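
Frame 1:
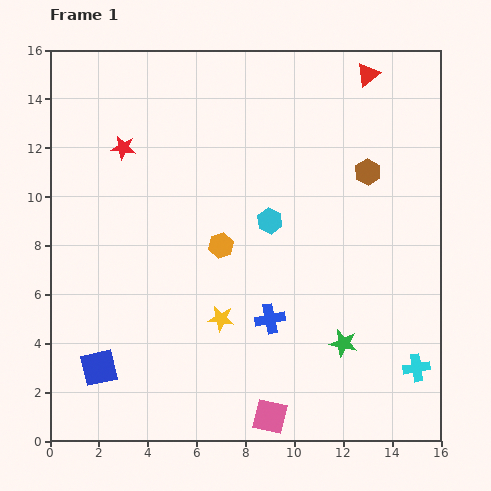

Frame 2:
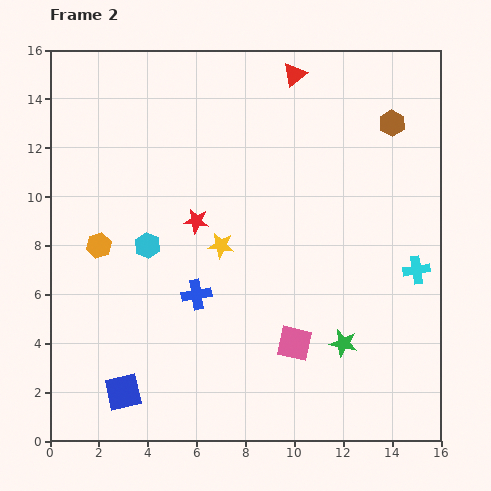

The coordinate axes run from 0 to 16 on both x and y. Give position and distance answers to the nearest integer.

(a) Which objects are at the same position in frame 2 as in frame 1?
the green star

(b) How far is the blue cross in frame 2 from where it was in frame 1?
3

The blue cross moved from (9, 5) to (6, 6), a distance of √(3² + 1²) ≈ 3.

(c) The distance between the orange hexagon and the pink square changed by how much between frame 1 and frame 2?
+2

Distance in frame 1: 7. Distance in frame 2: 9.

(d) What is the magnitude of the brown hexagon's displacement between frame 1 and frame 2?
2

The brown hexagon moved from (13, 11) to (14, 13), a distance of √(1² + 2²) ≈ 2.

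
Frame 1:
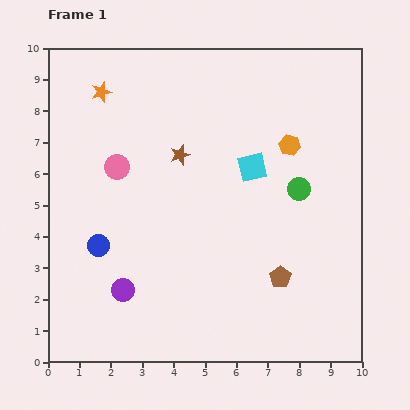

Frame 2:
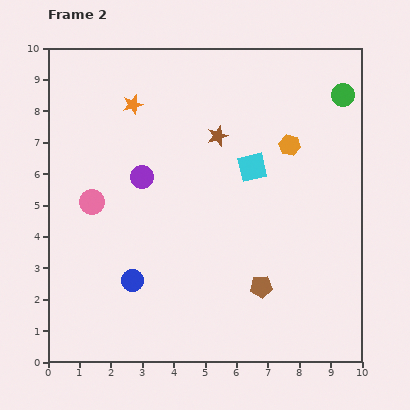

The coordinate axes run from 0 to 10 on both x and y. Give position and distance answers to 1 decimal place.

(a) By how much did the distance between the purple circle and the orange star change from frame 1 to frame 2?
-4.0

Distance in frame 1: 6.3. Distance in frame 2: 2.3.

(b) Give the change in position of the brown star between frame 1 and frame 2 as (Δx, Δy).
(1.2, 0.6)

The brown star was at (4.2, 6.6) in frame 1 and (5.4, 7.2) in frame 2.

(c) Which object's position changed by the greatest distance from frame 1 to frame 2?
the purple circle

(moved 3.6; next 3.3)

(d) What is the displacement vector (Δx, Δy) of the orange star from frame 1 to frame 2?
(1.0, -0.4)

The orange star was at (1.7, 8.6) in frame 1 and (2.7, 8.2) in frame 2.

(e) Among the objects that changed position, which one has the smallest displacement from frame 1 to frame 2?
the brown pentagon

(moved 0.7)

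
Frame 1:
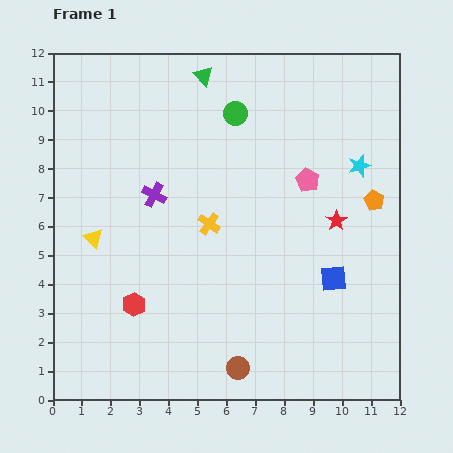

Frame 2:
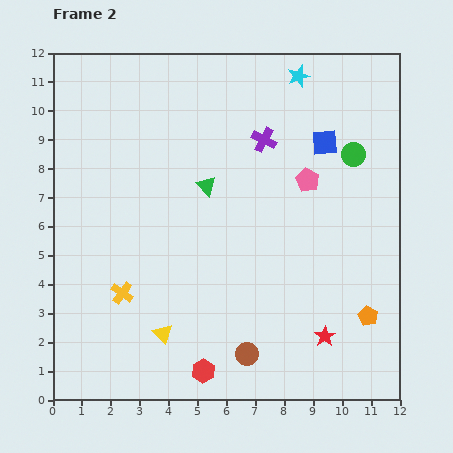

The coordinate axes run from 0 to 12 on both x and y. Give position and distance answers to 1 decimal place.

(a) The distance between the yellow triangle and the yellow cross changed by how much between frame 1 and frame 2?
-2.0

Distance in frame 1: 4.0. Distance in frame 2: 2.0.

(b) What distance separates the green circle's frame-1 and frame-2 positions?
4.3

The green circle moved from (6.3, 9.9) to (10.4, 8.5), a distance of √(4.1² + 1.4²) ≈ 4.3.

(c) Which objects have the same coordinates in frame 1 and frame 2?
the pink pentagon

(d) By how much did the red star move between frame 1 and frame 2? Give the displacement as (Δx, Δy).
(-0.4, -4.0)

The red star was at (9.8, 6.2) in frame 1 and (9.4, 2.2) in frame 2.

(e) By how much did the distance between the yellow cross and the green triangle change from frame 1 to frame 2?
-0.4

Distance in frame 1: 5.1. Distance in frame 2: 4.7.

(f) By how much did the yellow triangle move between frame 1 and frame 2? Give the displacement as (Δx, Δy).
(2.4, -3.3)

The yellow triangle was at (1.4, 5.6) in frame 1 and (3.8, 2.3) in frame 2.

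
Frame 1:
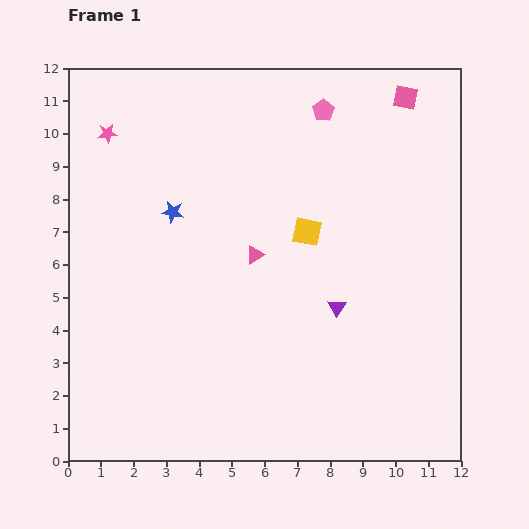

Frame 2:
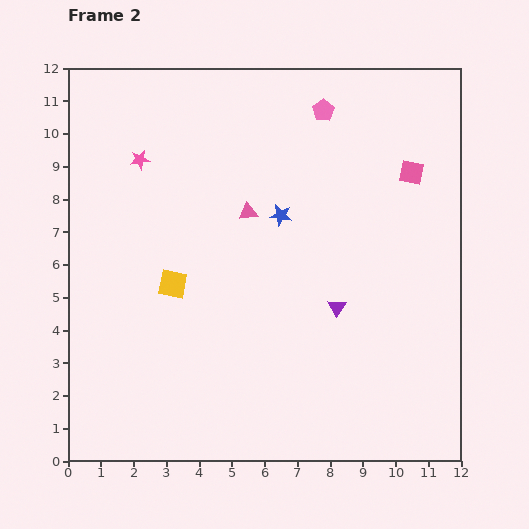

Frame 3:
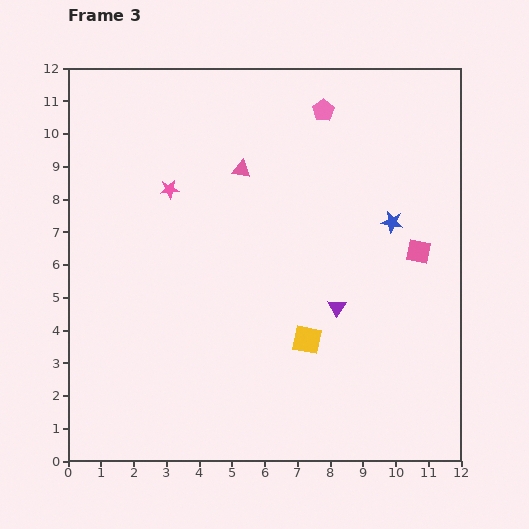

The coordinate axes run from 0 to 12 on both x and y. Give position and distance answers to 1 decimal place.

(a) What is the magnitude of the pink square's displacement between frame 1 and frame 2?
2.3

The pink square moved from (10.3, 11.1) to (10.5, 8.8), a distance of √(0.2² + 2.3²) ≈ 2.3.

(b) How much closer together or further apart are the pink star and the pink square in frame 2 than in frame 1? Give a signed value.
-0.9

Distance in frame 1: 9.2. Distance in frame 2: 8.3.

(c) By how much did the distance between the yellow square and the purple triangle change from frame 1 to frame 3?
-1.2

Distance in frame 1: 2.5. Distance in frame 3: 1.3.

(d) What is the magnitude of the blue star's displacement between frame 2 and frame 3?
3.4

The blue star moved from (6.5, 7.5) to (9.9, 7.3), a distance of √(3.4² + 0.2²) ≈ 3.4.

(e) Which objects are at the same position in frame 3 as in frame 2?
the purple triangle, the pink pentagon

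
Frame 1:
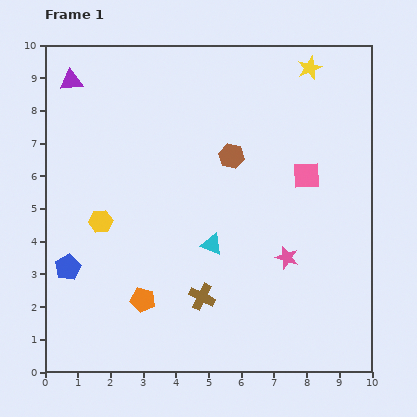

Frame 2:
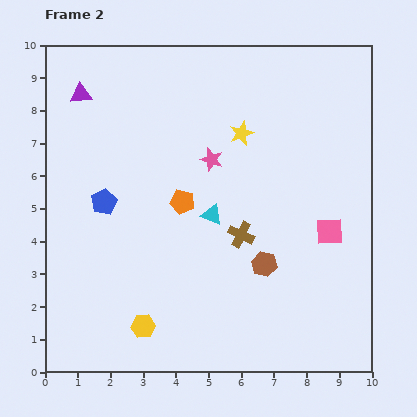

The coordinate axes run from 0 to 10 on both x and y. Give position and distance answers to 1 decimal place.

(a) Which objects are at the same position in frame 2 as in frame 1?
none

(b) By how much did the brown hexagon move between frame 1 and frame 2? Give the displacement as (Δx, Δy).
(1.0, -3.3)

The brown hexagon was at (5.7, 6.6) in frame 1 and (6.7, 3.3) in frame 2.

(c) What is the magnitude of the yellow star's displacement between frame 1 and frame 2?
2.9

The yellow star moved from (8.1, 9.3) to (6.0, 7.3), a distance of √(2.1² + 2.0²) ≈ 2.9.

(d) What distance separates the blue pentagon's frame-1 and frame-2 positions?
2.3

The blue pentagon moved from (0.7, 3.2) to (1.8, 5.2), a distance of √(1.1² + 2.0²) ≈ 2.3.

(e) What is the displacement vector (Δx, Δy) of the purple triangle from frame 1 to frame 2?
(0.3, -0.4)

The purple triangle was at (0.8, 8.9) in frame 1 and (1.1, 8.5) in frame 2.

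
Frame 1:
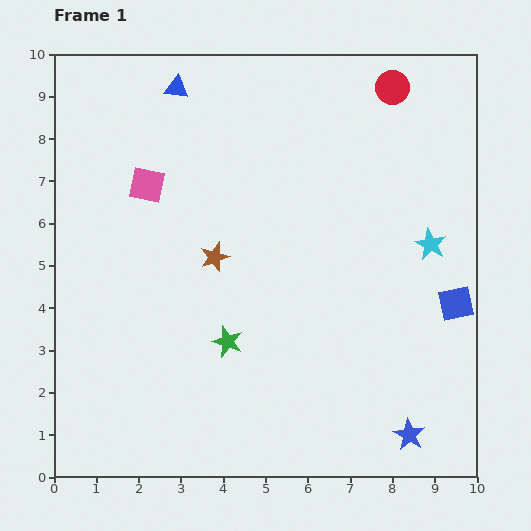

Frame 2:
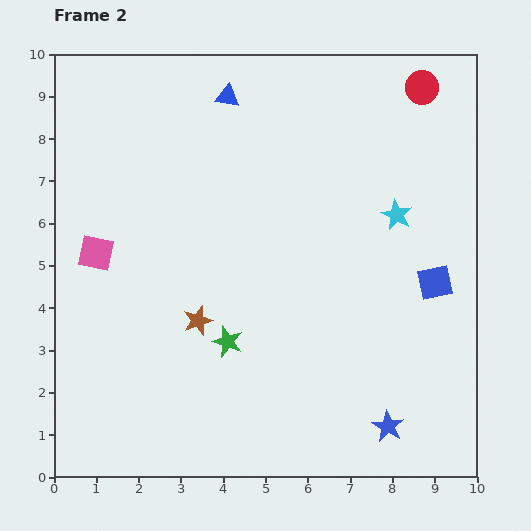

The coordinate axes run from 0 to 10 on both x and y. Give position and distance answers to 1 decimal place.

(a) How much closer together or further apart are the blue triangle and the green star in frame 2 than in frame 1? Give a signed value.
-0.3

Distance in frame 1: 6.1. Distance in frame 2: 5.8.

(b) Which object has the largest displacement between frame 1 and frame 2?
the pink square

(moved 2.0; next 1.6)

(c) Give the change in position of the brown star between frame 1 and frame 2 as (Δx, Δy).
(-0.4, -1.5)

The brown star was at (3.8, 5.2) in frame 1 and (3.4, 3.7) in frame 2.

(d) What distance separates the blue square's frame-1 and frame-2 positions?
0.7

The blue square moved from (9.5, 4.1) to (9.0, 4.6), a distance of √(0.5² + 0.5²) ≈ 0.7.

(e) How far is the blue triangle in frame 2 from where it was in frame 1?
1.2

The blue triangle moved from (2.9, 9.2) to (4.1, 9.0), a distance of √(1.2² + 0.2²) ≈ 1.2.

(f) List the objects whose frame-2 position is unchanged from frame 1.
the green star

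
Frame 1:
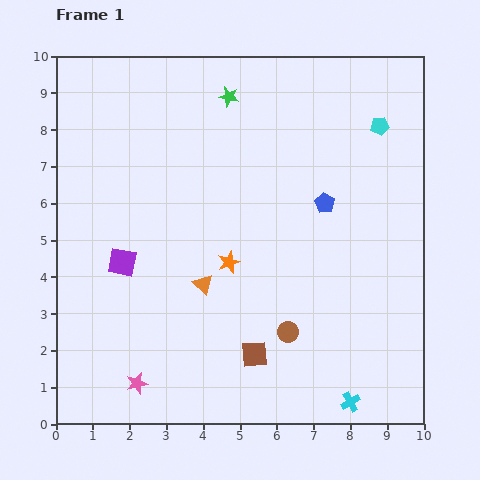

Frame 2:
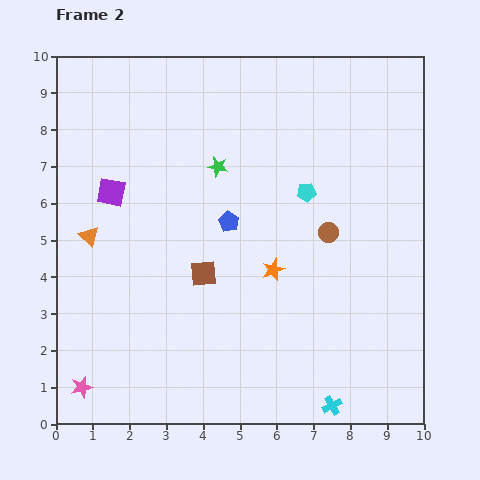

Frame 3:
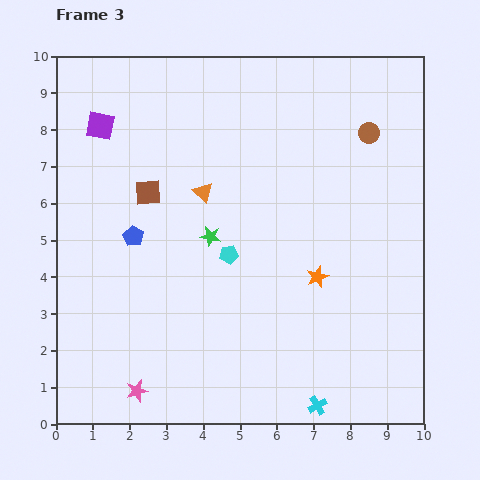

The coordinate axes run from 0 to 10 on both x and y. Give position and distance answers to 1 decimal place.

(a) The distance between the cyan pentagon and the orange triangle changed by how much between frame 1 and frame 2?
-0.4

Distance in frame 1: 6.4. Distance in frame 2: 6.0.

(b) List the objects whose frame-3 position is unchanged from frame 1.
none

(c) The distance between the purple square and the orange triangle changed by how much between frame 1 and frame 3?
+1.0

Distance in frame 1: 2.3. Distance in frame 3: 3.3.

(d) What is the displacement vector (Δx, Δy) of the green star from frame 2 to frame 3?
(-0.2, -1.9)

The green star was at (4.4, 7.0) in frame 2 and (4.2, 5.1) in frame 3.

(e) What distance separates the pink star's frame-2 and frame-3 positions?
1.5

The pink star moved from (0.7, 1.0) to (2.2, 0.9), a distance of √(1.5² + 0.1²) ≈ 1.5.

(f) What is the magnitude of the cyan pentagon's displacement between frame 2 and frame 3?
2.7

The cyan pentagon moved from (6.8, 6.3) to (4.7, 4.6), a distance of √(2.1² + 1.7²) ≈ 2.7.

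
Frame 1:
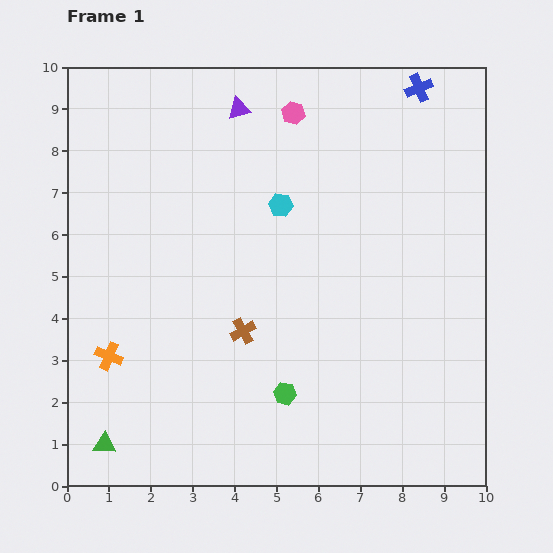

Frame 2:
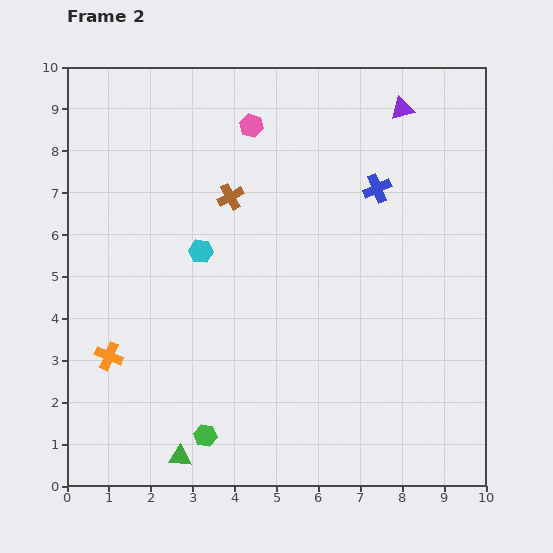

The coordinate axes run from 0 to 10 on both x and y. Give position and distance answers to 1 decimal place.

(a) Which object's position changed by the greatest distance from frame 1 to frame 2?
the purple triangle

(moved 3.9; next 3.2)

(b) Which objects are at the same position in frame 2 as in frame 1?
the orange cross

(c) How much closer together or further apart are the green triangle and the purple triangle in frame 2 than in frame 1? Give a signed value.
+1.2

Distance in frame 1: 8.6. Distance in frame 2: 9.8.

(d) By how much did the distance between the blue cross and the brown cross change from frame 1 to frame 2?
-3.7

Distance in frame 1: 7.2. Distance in frame 2: 3.5.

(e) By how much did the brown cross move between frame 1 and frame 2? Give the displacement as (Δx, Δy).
(-0.3, 3.2)

The brown cross was at (4.2, 3.7) in frame 1 and (3.9, 6.9) in frame 2.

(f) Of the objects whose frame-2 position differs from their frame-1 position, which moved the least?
the pink hexagon

(moved 1.0)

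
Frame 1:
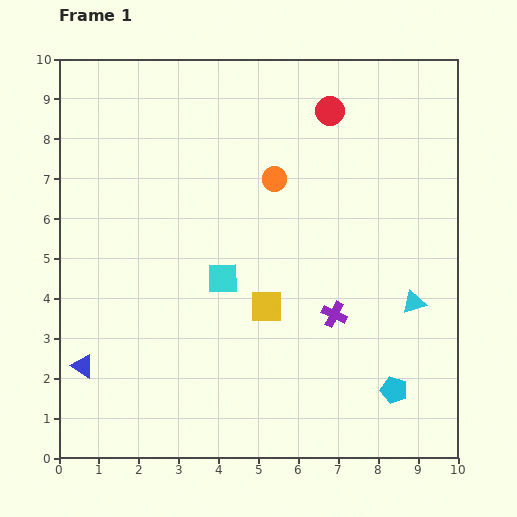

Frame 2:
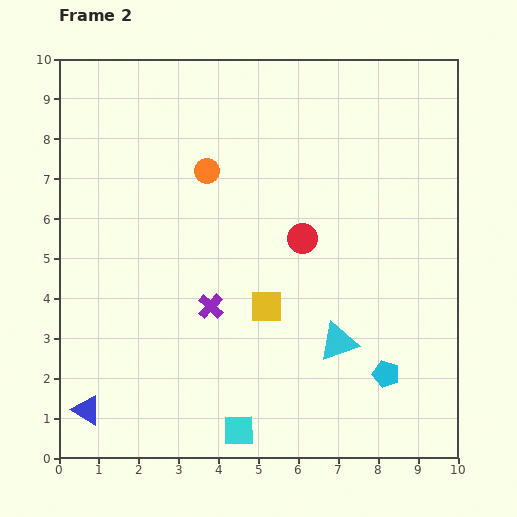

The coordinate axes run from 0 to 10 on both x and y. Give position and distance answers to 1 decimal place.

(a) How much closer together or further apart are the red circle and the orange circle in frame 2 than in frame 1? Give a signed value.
+0.7

Distance in frame 1: 2.2. Distance in frame 2: 2.9.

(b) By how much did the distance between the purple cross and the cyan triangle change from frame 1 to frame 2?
+1.3

Distance in frame 1: 2.0. Distance in frame 2: 3.3.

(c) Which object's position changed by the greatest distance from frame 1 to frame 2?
the cyan square

(moved 3.8; next 3.3)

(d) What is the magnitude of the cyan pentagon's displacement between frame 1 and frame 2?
0.4

The cyan pentagon moved from (8.4, 1.7) to (8.2, 2.1), a distance of √(0.2² + 0.4²) ≈ 0.4.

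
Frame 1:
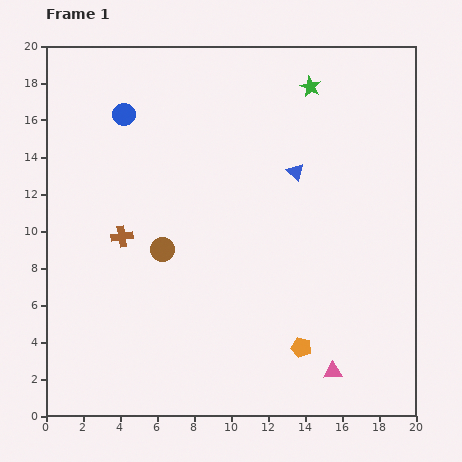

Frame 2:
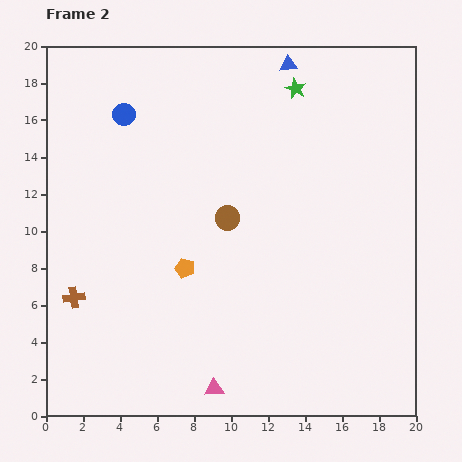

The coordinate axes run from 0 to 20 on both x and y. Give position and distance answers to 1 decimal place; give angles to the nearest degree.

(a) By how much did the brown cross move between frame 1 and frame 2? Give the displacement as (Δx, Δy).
(-2.6, -3.3)

The brown cross was at (4.1, 9.7) in frame 1 and (1.5, 6.4) in frame 2.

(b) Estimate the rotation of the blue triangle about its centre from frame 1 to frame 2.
48° counter-clockwise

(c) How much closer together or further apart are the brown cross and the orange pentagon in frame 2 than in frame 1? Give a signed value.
-5.2

Distance in frame 1: 11.4. Distance in frame 2: 6.2.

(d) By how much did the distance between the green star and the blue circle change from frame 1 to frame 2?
-0.8

Distance in frame 1: 10.2. Distance in frame 2: 9.4.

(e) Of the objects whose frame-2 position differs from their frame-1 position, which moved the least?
the green star

(moved 0.8)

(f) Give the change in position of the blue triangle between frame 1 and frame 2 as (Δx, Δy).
(-0.4, 5.8)

The blue triangle was at (13.5, 13.2) in frame 1 and (13.1, 19.0) in frame 2.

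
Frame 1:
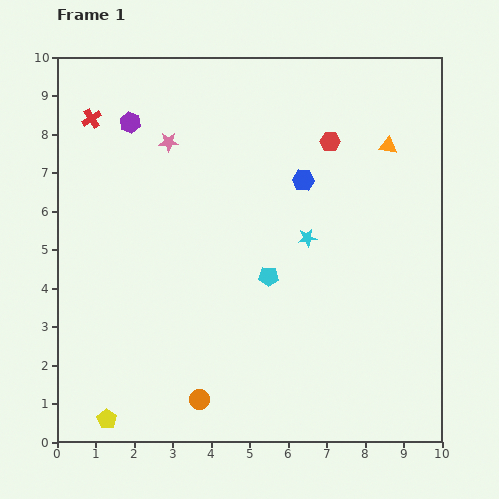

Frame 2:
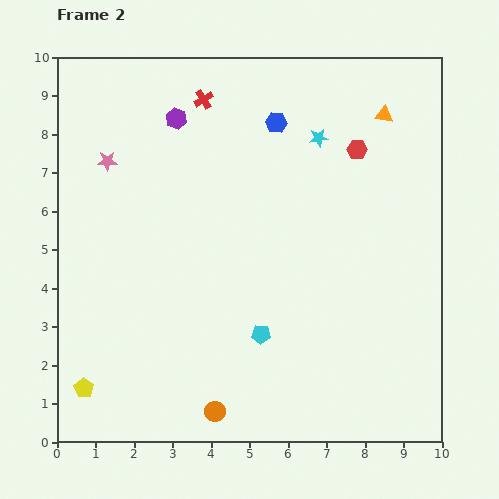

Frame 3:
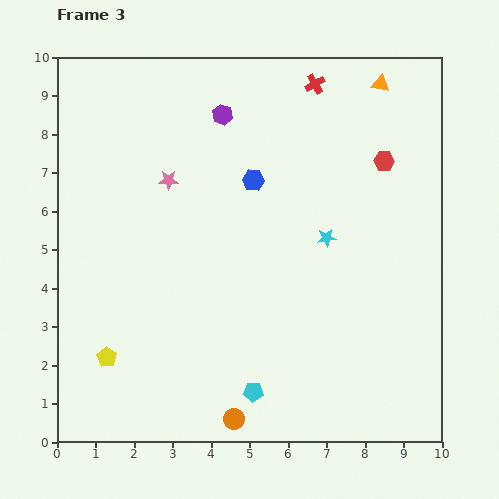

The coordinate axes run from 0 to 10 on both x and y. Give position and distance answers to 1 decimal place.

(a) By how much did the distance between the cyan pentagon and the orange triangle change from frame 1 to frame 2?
+1.9

Distance in frame 1: 4.6. Distance in frame 2: 6.5.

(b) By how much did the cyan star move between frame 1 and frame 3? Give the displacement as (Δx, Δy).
(0.5, 0.0)

The cyan star was at (6.5, 5.3) in frame 1 and (7.0, 5.3) in frame 3.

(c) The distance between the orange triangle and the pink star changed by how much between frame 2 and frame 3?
-1.3

Distance in frame 2: 7.3. Distance in frame 3: 6.0.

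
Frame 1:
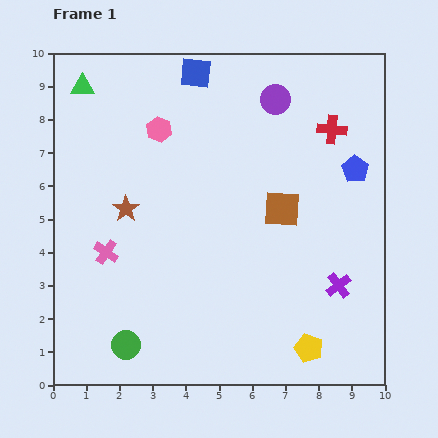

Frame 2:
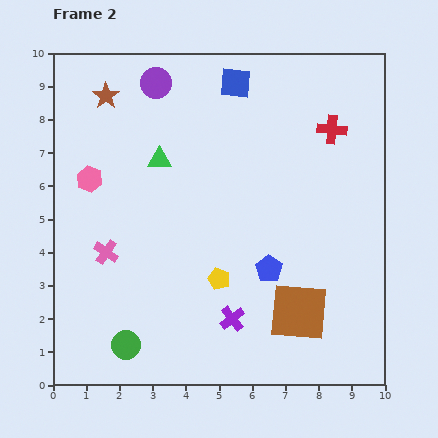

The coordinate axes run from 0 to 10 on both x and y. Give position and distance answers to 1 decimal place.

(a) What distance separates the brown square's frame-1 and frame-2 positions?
3.1

The brown square moved from (6.9, 5.3) to (7.4, 2.2), a distance of √(0.5² + 3.1²) ≈ 3.1.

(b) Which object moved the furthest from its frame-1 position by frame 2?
the blue pentagon

(moved 4.0; next 3.6)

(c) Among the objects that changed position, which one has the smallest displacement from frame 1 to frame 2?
the blue square

(moved 1.2)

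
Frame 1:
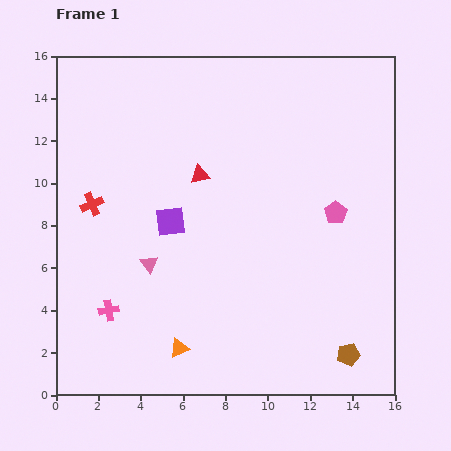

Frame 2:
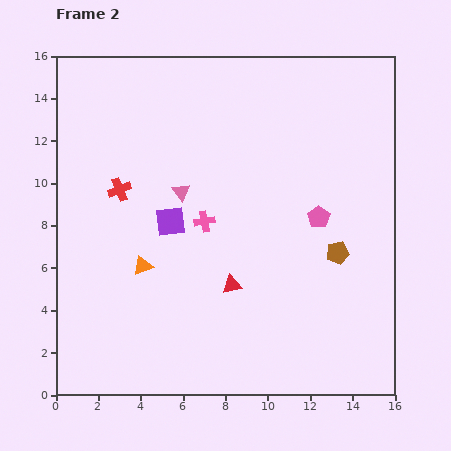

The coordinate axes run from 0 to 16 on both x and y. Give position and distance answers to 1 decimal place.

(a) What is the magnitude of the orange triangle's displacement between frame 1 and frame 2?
4.3

The orange triangle moved from (5.8, 2.2) to (4.1, 6.1), a distance of √(1.7² + 3.9²) ≈ 4.3.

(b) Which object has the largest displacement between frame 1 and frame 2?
the pink cross

(moved 6.2; next 5.4)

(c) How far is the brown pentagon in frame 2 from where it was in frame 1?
4.8

The brown pentagon moved from (13.8, 1.9) to (13.3, 6.7), a distance of √(0.5² + 4.8²) ≈ 4.8.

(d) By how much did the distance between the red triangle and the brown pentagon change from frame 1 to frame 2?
-5.8

Distance in frame 1: 11.0. Distance in frame 2: 5.2.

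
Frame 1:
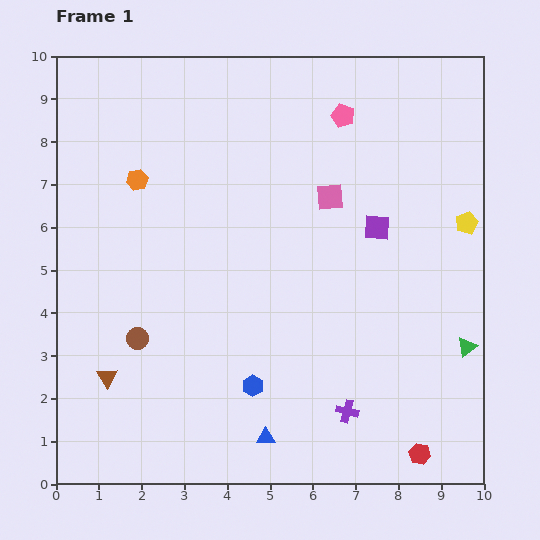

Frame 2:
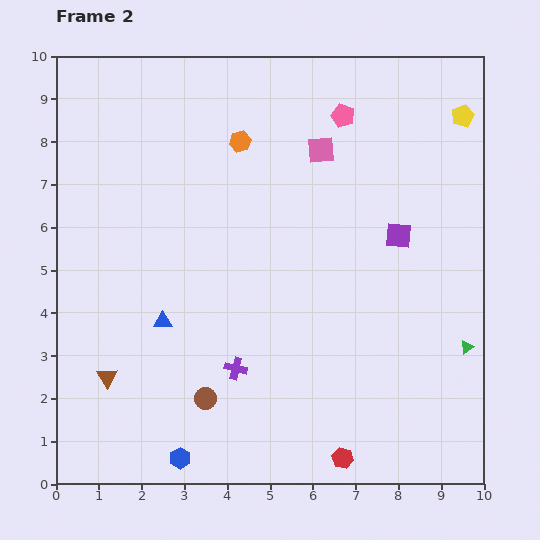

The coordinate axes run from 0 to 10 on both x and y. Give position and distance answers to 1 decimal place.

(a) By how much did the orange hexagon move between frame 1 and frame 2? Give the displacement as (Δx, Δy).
(2.4, 0.9)

The orange hexagon was at (1.9, 7.1) in frame 1 and (4.3, 8.0) in frame 2.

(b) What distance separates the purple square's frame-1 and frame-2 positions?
0.5

The purple square moved from (7.5, 6.0) to (8.0, 5.8), a distance of √(0.5² + 0.2²) ≈ 0.5.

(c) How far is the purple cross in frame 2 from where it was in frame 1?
2.8

The purple cross moved from (6.8, 1.7) to (4.2, 2.7), a distance of √(2.6² + 1.0²) ≈ 2.8.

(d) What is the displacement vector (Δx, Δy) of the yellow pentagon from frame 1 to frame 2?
(-0.1, 2.5)

The yellow pentagon was at (9.6, 6.1) in frame 1 and (9.5, 8.6) in frame 2.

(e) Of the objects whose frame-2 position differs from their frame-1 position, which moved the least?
the purple square

(moved 0.5)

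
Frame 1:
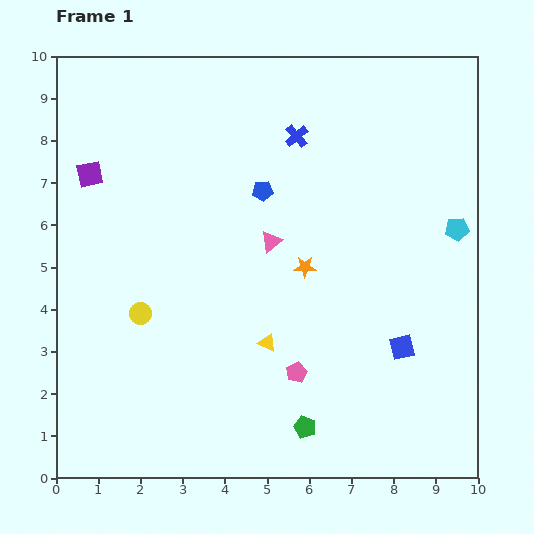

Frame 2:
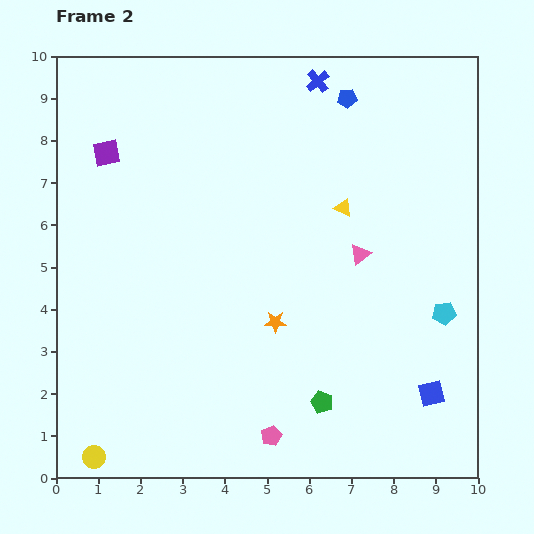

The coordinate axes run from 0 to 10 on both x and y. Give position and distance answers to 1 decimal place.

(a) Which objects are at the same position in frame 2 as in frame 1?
none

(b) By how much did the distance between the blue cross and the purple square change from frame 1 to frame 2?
+0.3

Distance in frame 1: 5.0. Distance in frame 2: 5.3.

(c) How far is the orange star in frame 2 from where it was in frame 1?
1.5

The orange star moved from (5.9, 5.0) to (5.2, 3.7), a distance of √(0.7² + 1.3²) ≈ 1.5.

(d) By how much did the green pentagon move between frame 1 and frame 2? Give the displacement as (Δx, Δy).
(0.4, 0.6)

The green pentagon was at (5.9, 1.2) in frame 1 and (6.3, 1.8) in frame 2.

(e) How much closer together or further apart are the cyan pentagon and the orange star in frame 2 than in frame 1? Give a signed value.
+0.3

Distance in frame 1: 3.7. Distance in frame 2: 4.0.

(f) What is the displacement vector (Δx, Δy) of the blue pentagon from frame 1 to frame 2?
(2.0, 2.2)

The blue pentagon was at (4.9, 6.8) in frame 1 and (6.9, 9.0) in frame 2.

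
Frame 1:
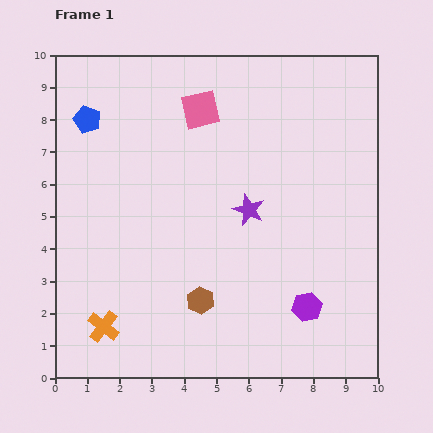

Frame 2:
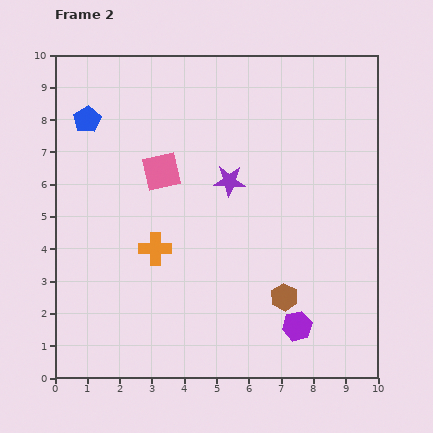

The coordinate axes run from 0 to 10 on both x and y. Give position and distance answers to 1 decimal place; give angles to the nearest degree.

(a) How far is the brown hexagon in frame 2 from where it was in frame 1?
2.6

The brown hexagon moved from (4.5, 2.4) to (7.1, 2.5), a distance of √(2.6² + 0.1²) ≈ 2.6.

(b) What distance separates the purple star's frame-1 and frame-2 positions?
1.1

The purple star moved from (6.0, 5.2) to (5.4, 6.1), a distance of √(0.6² + 0.9²) ≈ 1.1.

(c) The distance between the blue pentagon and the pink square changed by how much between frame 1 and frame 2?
-0.7

Distance in frame 1: 3.5. Distance in frame 2: 2.8.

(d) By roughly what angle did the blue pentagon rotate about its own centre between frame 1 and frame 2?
19° clockwise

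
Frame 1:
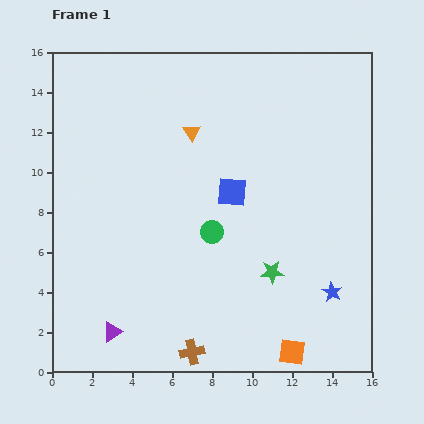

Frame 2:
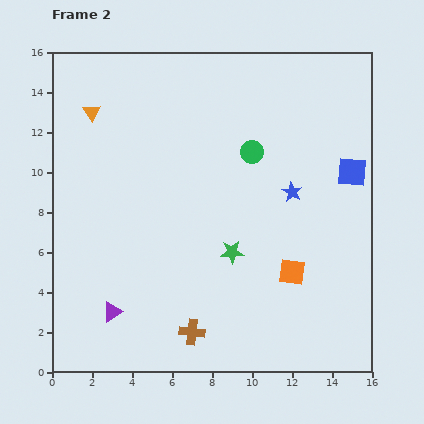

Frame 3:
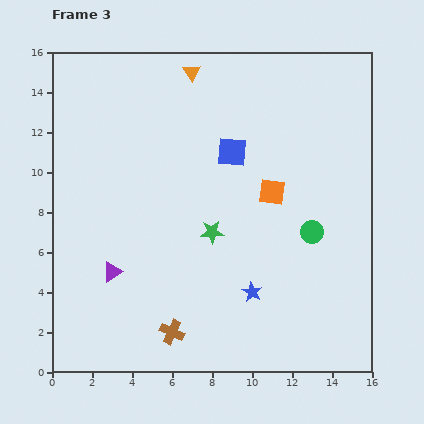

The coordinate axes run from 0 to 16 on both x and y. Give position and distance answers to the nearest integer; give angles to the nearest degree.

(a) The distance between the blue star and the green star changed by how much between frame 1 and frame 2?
+1

Distance in frame 1: 3. Distance in frame 2: 4.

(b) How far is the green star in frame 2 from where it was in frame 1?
2

The green star moved from (11, 5) to (9, 6), a distance of √(2² + 1²) ≈ 2.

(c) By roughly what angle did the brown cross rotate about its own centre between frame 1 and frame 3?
35° clockwise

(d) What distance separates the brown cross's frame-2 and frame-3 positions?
1

The brown cross moved from (7, 2) to (6, 2), a distance of √(1² + 0²) ≈ 1.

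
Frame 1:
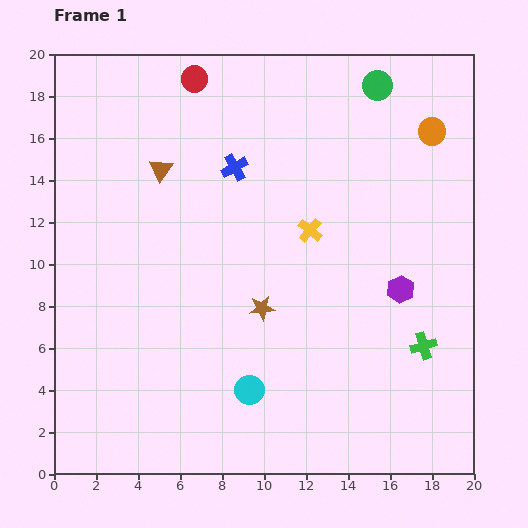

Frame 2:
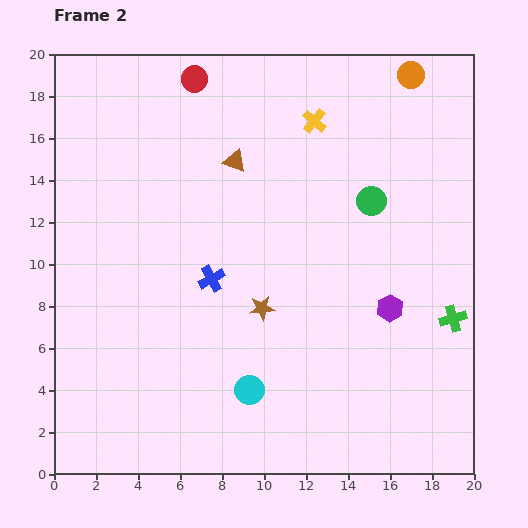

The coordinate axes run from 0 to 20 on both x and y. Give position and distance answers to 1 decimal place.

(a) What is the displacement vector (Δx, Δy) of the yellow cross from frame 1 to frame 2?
(0.2, 5.2)

The yellow cross was at (12.2, 11.6) in frame 1 and (12.4, 16.8) in frame 2.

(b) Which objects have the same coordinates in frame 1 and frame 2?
the red circle, the cyan circle, the brown star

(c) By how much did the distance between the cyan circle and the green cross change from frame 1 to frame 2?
+1.7

Distance in frame 1: 8.6. Distance in frame 2: 10.3.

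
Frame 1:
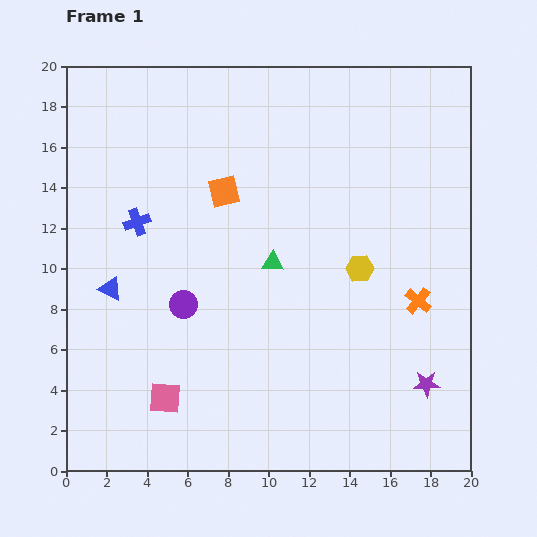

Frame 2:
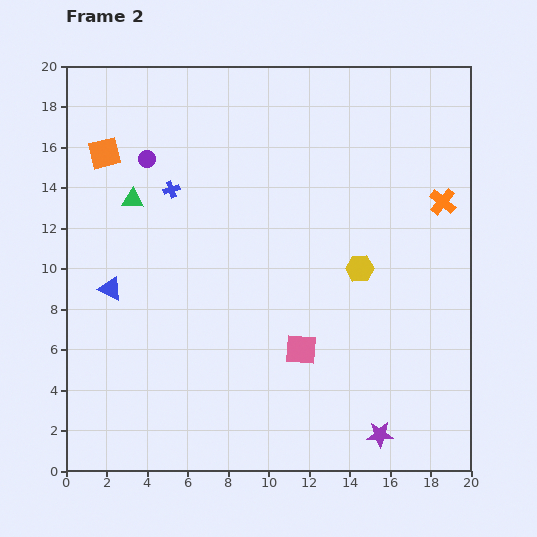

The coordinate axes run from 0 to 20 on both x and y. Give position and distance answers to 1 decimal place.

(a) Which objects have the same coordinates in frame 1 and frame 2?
the blue triangle, the yellow hexagon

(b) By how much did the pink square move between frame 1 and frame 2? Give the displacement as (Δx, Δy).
(6.7, 2.4)

The pink square was at (4.9, 3.6) in frame 1 and (11.6, 6.0) in frame 2.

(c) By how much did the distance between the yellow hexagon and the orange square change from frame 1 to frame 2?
+6.1

Distance in frame 1: 7.7. Distance in frame 2: 13.8.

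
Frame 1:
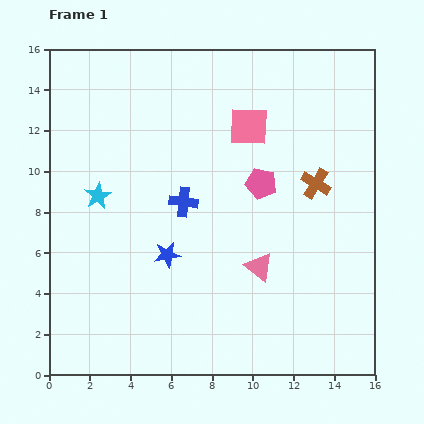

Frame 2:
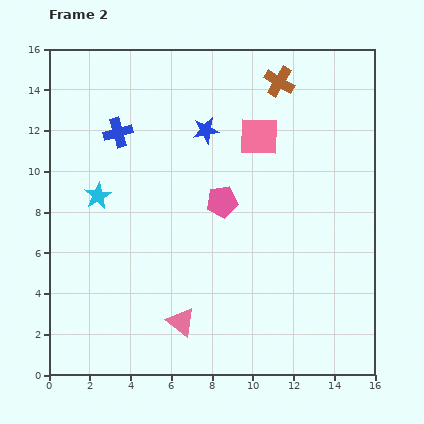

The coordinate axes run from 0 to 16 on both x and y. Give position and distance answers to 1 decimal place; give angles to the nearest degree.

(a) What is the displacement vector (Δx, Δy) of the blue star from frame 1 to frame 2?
(1.9, 6.1)

The blue star was at (5.8, 5.9) in frame 1 and (7.7, 12.0) in frame 2.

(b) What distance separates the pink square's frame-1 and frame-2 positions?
0.7

The pink square moved from (9.8, 12.2) to (10.3, 11.7), a distance of √(0.5² + 0.5²) ≈ 0.7.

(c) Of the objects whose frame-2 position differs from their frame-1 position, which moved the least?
the pink square

(moved 0.7)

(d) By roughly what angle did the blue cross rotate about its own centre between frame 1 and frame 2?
22° counter-clockwise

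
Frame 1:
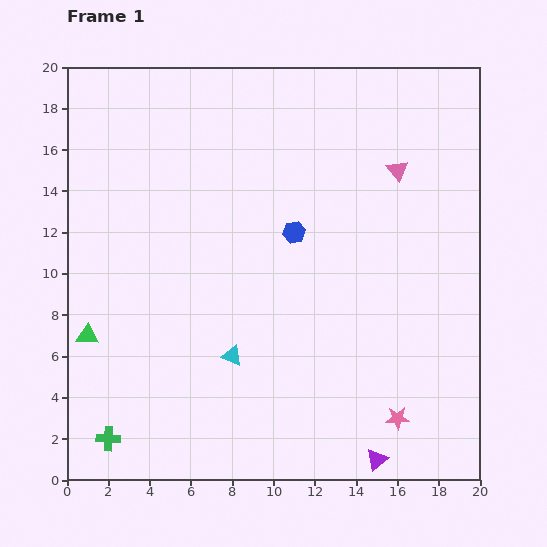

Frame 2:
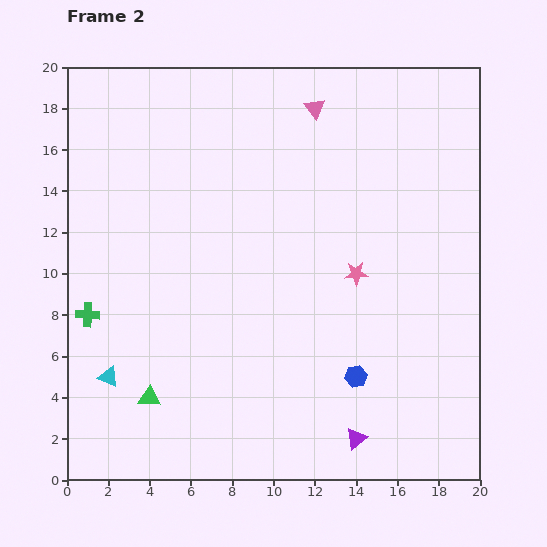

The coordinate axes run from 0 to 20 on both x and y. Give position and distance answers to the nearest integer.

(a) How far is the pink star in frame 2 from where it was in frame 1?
7

The pink star moved from (16, 3) to (14, 10), a distance of √(2² + 7²) ≈ 7.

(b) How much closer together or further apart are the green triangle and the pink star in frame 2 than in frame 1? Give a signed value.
-4

Distance in frame 1: 16. Distance in frame 2: 12.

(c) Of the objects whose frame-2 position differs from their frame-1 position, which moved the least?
the purple triangle

(moved 1)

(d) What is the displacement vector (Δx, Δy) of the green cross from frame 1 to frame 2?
(-1, 6)

The green cross was at (2, 2) in frame 1 and (1, 8) in frame 2.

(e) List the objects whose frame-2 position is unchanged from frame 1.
none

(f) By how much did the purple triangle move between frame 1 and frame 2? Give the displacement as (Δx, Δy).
(-1, 1)

The purple triangle was at (15, 1) in frame 1 and (14, 2) in frame 2.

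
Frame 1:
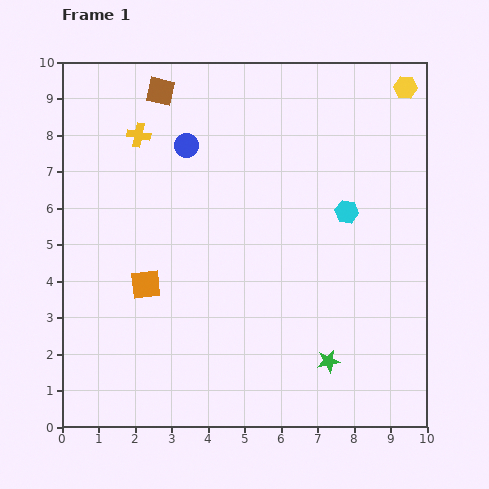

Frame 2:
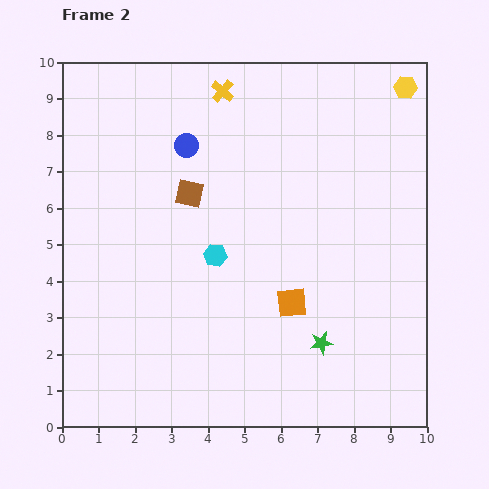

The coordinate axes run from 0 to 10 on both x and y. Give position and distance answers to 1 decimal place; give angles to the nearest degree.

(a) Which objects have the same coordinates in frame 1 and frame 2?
the blue circle, the yellow hexagon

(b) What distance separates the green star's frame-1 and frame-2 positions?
0.5

The green star moved from (7.3, 1.8) to (7.1, 2.3), a distance of √(0.2² + 0.5²) ≈ 0.5.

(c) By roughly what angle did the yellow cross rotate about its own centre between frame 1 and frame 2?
30° clockwise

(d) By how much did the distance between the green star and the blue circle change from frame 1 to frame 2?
-0.6

Distance in frame 1: 7.1. Distance in frame 2: 6.5.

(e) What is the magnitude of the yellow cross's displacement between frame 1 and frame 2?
2.6

The yellow cross moved from (2.1, 8.0) to (4.4, 9.2), a distance of √(2.3² + 1.2²) ≈ 2.6.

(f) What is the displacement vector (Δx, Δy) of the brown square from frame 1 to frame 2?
(0.8, -2.8)

The brown square was at (2.7, 9.2) in frame 1 and (3.5, 6.4) in frame 2.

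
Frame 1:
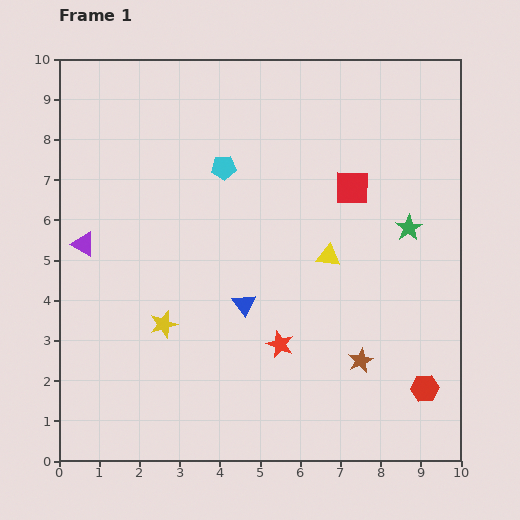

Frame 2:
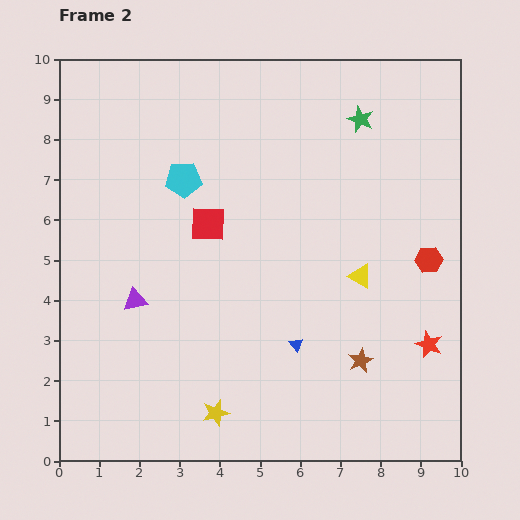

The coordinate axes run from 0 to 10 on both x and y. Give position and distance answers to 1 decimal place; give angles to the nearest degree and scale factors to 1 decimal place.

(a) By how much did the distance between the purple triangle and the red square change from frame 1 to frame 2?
-4.2

Distance in frame 1: 6.8. Distance in frame 2: 2.6.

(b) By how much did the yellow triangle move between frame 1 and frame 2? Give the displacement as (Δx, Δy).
(0.8, -0.5)

The yellow triangle was at (6.7, 5.1) in frame 1 and (7.5, 4.6) in frame 2.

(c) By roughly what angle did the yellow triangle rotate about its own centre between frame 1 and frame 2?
22° clockwise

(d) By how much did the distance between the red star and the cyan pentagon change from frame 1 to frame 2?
+2.7

Distance in frame 1: 4.6. Distance in frame 2: 7.3.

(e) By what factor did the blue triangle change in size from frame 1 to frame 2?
0.6×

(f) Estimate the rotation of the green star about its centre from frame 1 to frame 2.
16° counter-clockwise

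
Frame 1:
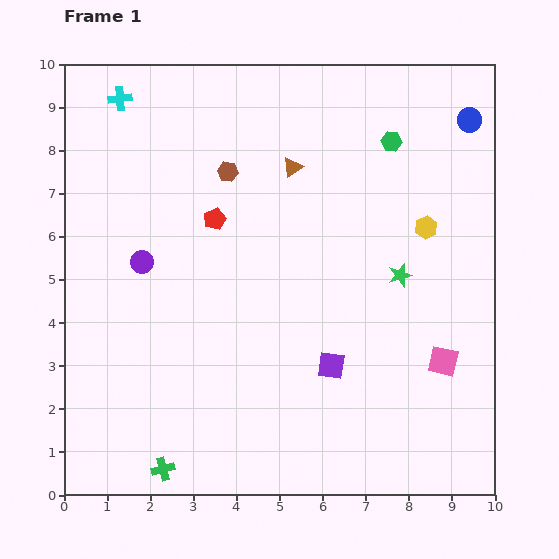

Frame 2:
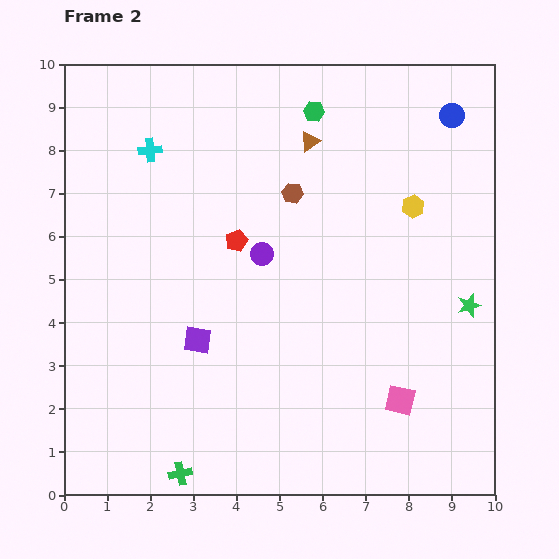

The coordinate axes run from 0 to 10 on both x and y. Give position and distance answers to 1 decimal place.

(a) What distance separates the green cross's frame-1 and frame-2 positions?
0.4

The green cross moved from (2.3, 0.6) to (2.7, 0.5), a distance of √(0.4² + 0.1²) ≈ 0.4.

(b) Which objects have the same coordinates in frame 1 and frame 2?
none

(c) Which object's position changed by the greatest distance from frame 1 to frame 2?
the purple square

(moved 3.2; next 2.8)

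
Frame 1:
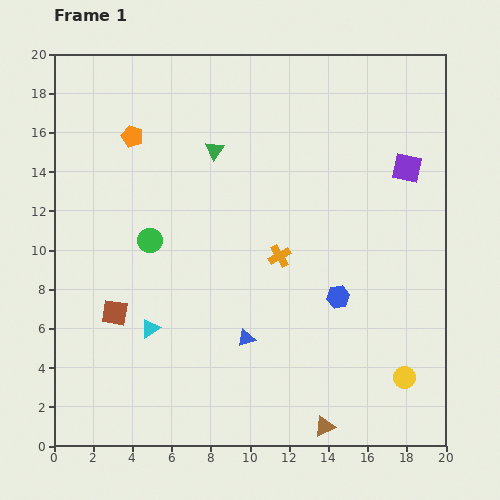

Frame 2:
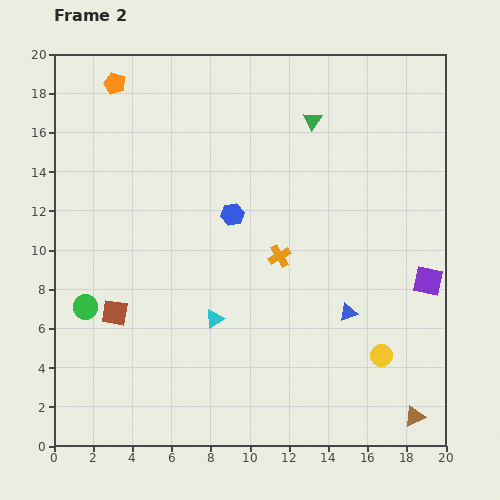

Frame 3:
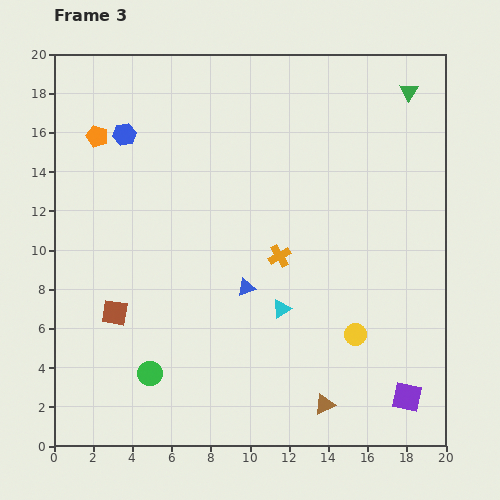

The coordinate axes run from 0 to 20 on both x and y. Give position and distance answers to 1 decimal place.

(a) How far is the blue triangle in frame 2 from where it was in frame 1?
5.4

The blue triangle moved from (9.8, 5.5) to (15.0, 6.8), a distance of √(5.2² + 1.3²) ≈ 5.4.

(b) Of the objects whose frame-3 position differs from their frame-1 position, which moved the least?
the brown triangle

(moved 1.1)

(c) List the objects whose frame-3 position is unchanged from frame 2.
the orange cross, the brown square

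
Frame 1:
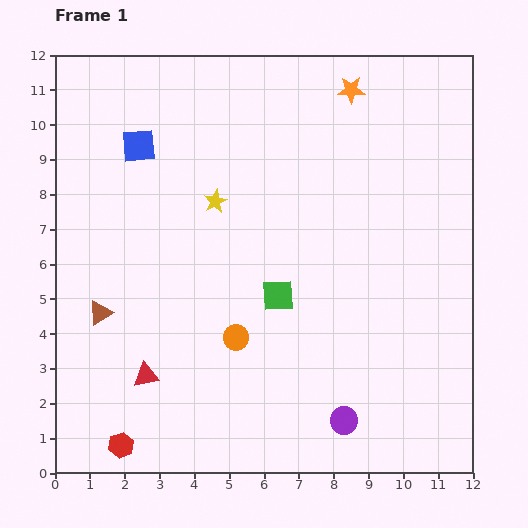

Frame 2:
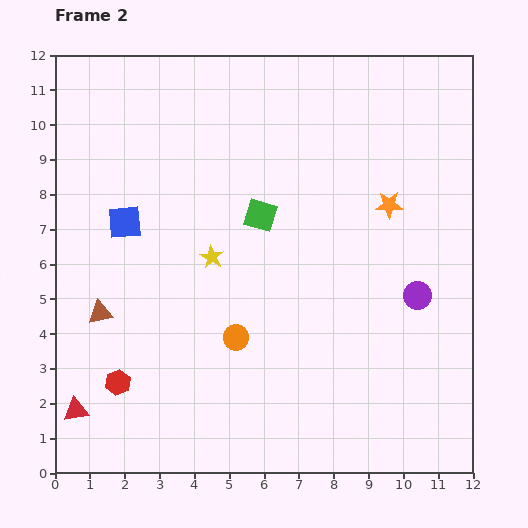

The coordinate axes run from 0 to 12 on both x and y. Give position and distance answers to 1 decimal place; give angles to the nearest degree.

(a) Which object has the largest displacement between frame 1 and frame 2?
the purple circle

(moved 4.2; next 3.5)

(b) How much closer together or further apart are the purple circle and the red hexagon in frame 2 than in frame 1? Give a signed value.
+2.6

Distance in frame 1: 6.4. Distance in frame 2: 9.0.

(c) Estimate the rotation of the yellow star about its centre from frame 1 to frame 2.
15° counter-clockwise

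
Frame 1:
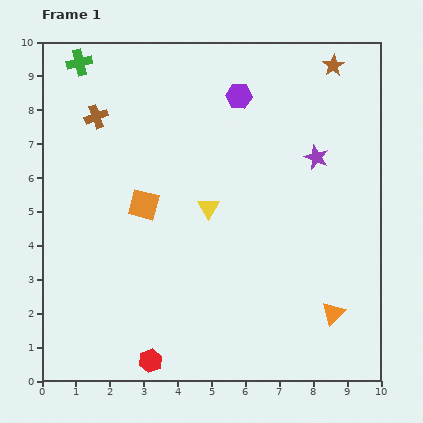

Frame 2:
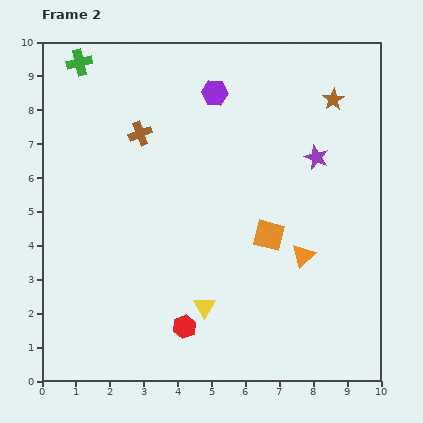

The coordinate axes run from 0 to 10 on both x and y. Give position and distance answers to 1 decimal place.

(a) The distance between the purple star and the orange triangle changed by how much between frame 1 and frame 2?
-1.7

Distance in frame 1: 4.6. Distance in frame 2: 2.9.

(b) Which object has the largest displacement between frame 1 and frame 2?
the orange square

(moved 3.8; next 2.9)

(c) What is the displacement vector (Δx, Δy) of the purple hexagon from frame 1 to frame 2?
(-0.7, 0.1)

The purple hexagon was at (5.8, 8.4) in frame 1 and (5.1, 8.5) in frame 2.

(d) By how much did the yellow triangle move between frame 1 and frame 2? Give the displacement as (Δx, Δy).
(-0.1, -2.9)

The yellow triangle was at (4.9, 5.1) in frame 1 and (4.8, 2.2) in frame 2.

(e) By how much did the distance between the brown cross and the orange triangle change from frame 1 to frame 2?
-3.1

Distance in frame 1: 9.1. Distance in frame 2: 6.0.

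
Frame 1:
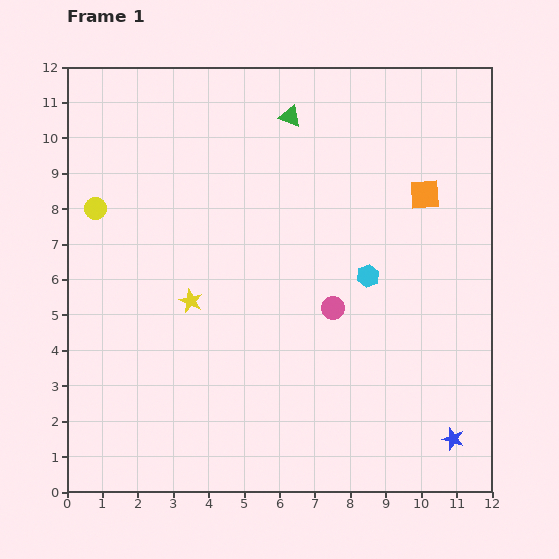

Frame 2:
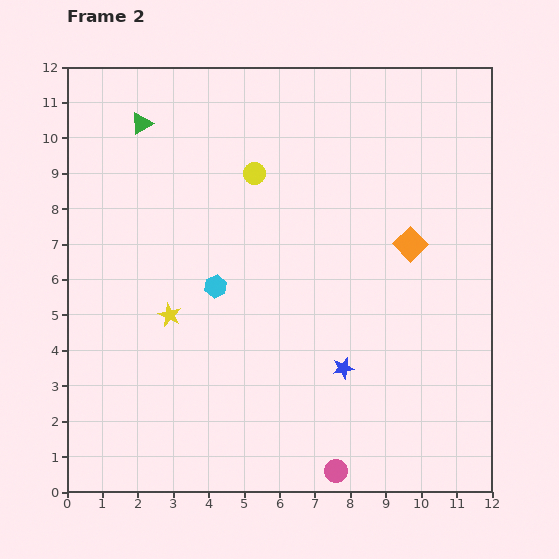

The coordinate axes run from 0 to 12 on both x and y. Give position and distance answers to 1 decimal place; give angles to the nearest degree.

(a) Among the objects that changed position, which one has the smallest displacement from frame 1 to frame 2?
the yellow star

(moved 0.7)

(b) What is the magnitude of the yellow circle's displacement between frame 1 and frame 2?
4.6

The yellow circle moved from (0.8, 8.0) to (5.3, 9.0), a distance of √(4.5² + 1.0²) ≈ 4.6.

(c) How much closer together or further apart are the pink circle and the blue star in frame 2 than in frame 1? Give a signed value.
-2.1

Distance in frame 1: 5.0. Distance in frame 2: 2.9.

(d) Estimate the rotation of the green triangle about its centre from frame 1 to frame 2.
53° counter-clockwise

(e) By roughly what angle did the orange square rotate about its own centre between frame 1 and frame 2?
40° counter-clockwise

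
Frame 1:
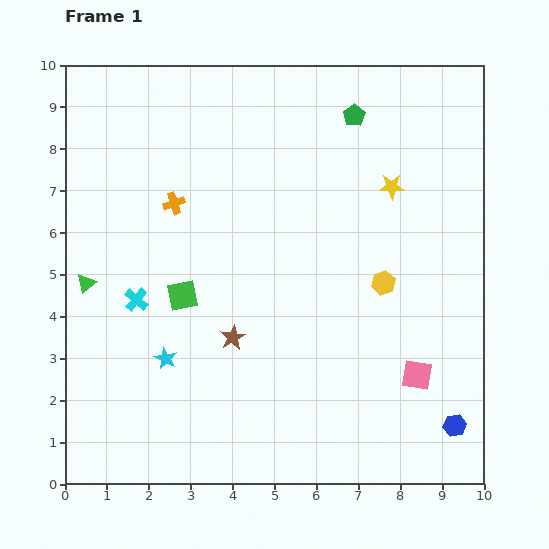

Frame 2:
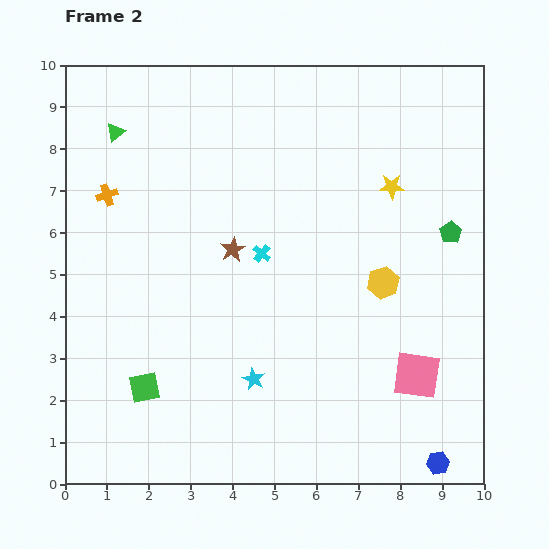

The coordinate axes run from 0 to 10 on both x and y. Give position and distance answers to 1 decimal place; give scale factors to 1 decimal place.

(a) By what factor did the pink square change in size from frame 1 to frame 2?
1.6×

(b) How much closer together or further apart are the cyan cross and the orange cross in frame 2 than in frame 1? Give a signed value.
+1.5

Distance in frame 1: 2.5. Distance in frame 2: 4.0.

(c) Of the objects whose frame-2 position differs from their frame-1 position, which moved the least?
the blue hexagon

(moved 1.0)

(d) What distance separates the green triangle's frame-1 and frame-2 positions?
3.7

The green triangle moved from (0.5, 4.8) to (1.2, 8.4), a distance of √(0.7² + 3.6²) ≈ 3.7.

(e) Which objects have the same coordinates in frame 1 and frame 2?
the pink square, the yellow star, the yellow hexagon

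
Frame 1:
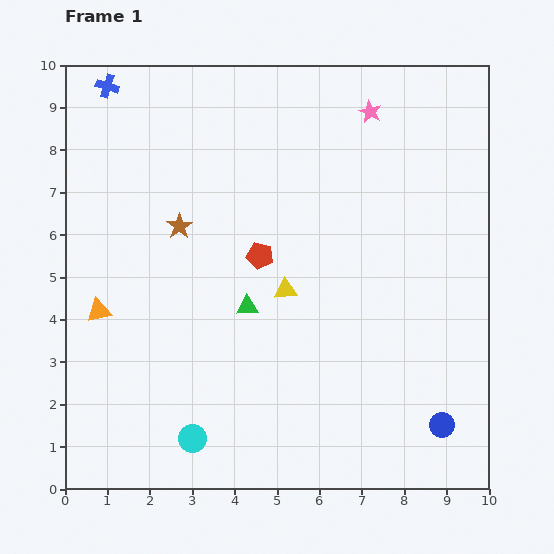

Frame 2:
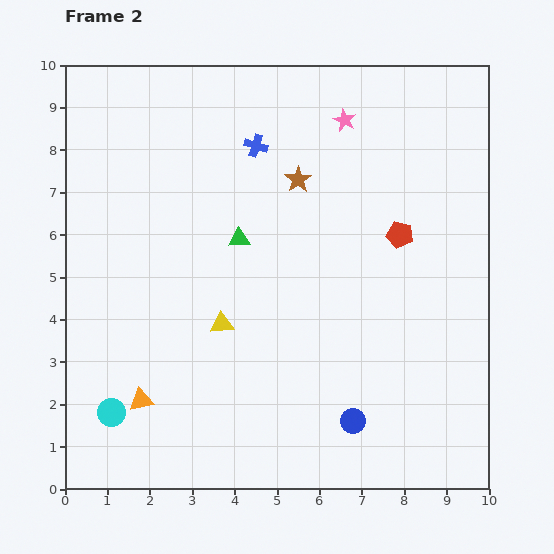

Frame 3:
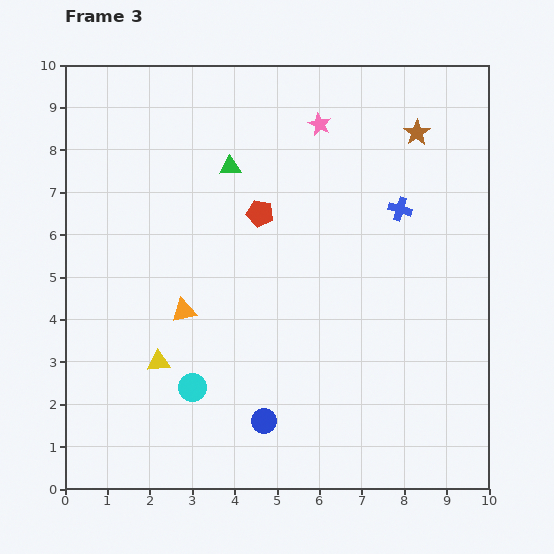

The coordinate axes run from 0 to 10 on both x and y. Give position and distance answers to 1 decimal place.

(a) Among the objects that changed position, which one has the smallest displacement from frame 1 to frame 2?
the pink star

(moved 0.6)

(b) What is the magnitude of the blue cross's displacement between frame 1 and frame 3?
7.5

The blue cross moved from (1.0, 9.5) to (7.9, 6.6), a distance of √(6.9² + 2.9²) ≈ 7.5.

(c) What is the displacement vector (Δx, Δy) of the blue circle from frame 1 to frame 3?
(-4.2, 0.1)

The blue circle was at (8.9, 1.5) in frame 1 and (4.7, 1.6) in frame 3.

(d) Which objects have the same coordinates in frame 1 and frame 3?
none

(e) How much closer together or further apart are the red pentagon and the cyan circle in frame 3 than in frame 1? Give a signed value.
-0.2

Distance in frame 1: 4.6. Distance in frame 3: 4.4.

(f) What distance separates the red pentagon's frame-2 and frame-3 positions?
3.3

The red pentagon moved from (7.9, 6.0) to (4.6, 6.5), a distance of √(3.3² + 0.5²) ≈ 3.3.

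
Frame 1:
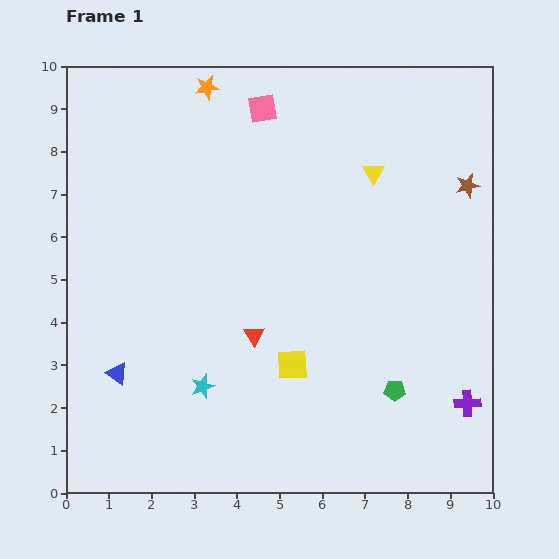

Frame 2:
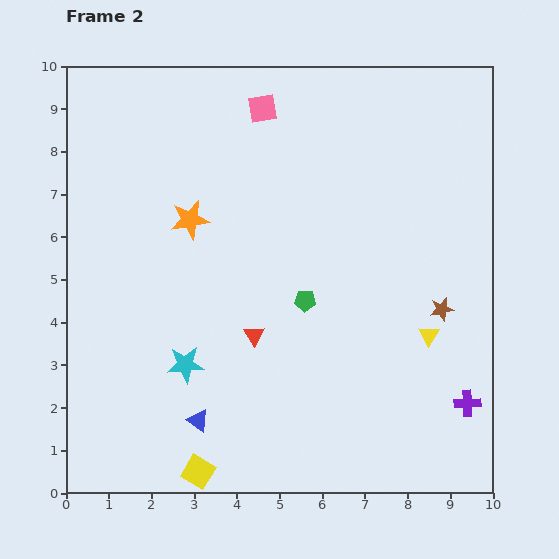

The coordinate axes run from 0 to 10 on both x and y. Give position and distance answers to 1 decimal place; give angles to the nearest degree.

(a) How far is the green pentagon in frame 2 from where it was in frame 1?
3.0

The green pentagon moved from (7.7, 2.4) to (5.6, 4.5), a distance of √(2.1² + 2.1²) ≈ 3.0.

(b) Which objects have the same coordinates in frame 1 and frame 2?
the red triangle, the pink square, the purple cross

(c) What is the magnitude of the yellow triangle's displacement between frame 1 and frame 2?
4.0

The yellow triangle moved from (7.2, 7.5) to (8.5, 3.7), a distance of √(1.3² + 3.8²) ≈ 4.0.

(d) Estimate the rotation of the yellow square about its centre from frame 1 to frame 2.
35° clockwise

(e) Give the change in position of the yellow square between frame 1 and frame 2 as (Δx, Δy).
(-2.2, -2.5)

The yellow square was at (5.3, 3.0) in frame 1 and (3.1, 0.5) in frame 2.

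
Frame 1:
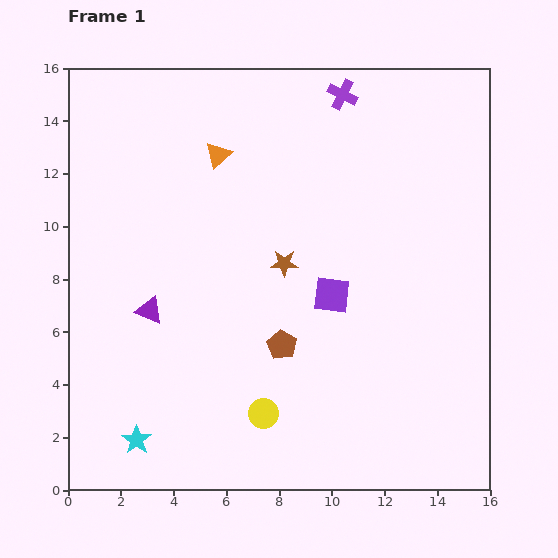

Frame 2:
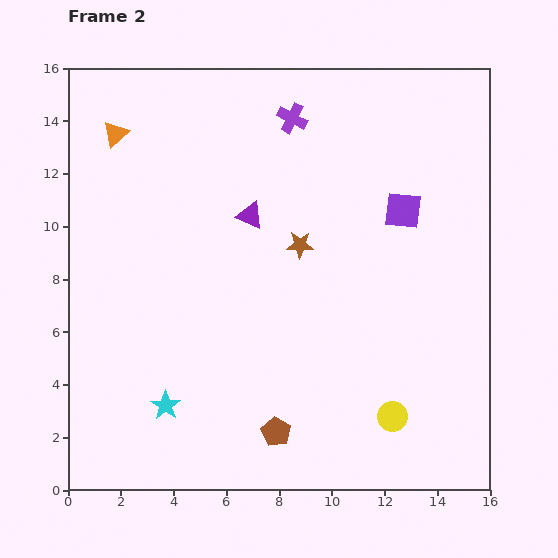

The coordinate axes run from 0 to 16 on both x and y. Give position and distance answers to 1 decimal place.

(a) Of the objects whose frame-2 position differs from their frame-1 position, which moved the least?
the brown star

(moved 0.9)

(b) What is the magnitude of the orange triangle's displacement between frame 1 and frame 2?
4.0

The orange triangle moved from (5.7, 12.7) to (1.8, 13.5), a distance of √(3.9² + 0.8²) ≈ 4.0.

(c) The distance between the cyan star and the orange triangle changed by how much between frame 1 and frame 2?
-0.7

Distance in frame 1: 11.2. Distance in frame 2: 10.5.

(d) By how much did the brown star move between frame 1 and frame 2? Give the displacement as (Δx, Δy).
(0.6, 0.7)

The brown star was at (8.2, 8.6) in frame 1 and (8.8, 9.3) in frame 2.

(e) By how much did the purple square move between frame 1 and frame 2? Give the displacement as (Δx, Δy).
(2.7, 3.2)

The purple square was at (10.0, 7.4) in frame 1 and (12.7, 10.6) in frame 2.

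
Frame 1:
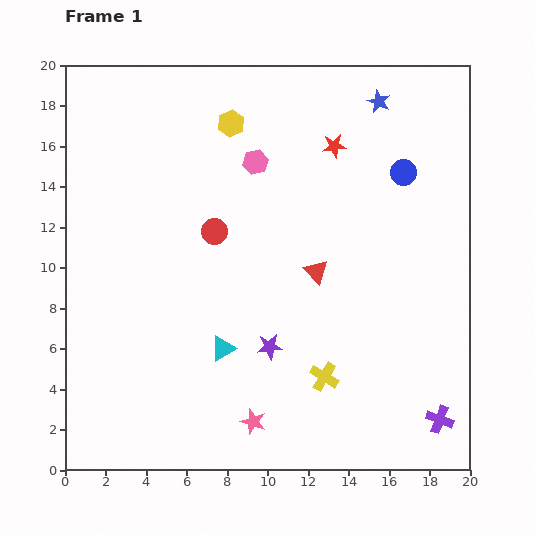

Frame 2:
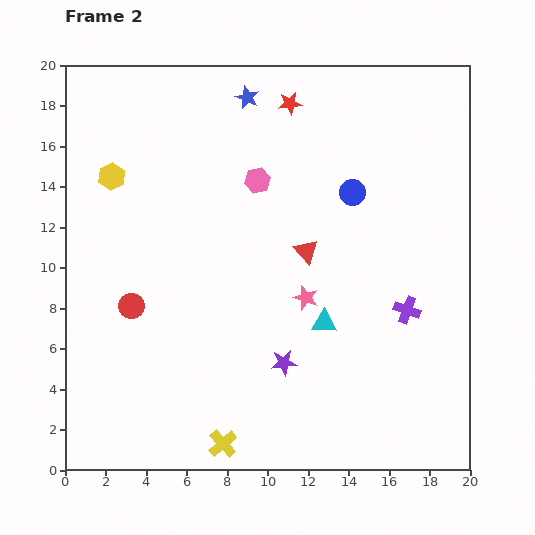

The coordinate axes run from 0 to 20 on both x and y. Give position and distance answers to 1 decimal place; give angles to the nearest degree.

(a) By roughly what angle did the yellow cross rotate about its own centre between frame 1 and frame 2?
17° clockwise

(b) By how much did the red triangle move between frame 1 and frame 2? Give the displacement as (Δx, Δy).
(-0.5, 1.0)

The red triangle was at (12.4, 9.8) in frame 1 and (11.9, 10.8) in frame 2.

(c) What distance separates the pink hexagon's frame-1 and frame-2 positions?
0.9

The pink hexagon moved from (9.4, 15.2) to (9.5, 14.3), a distance of √(0.1² + 0.9²) ≈ 0.9.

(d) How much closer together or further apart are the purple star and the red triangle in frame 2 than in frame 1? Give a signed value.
+1.2

Distance in frame 1: 4.4. Distance in frame 2: 5.6.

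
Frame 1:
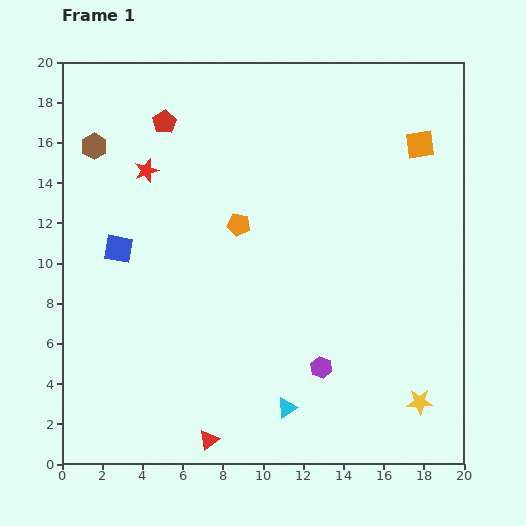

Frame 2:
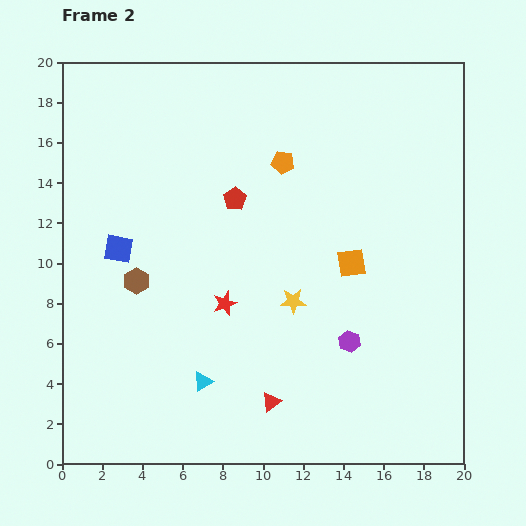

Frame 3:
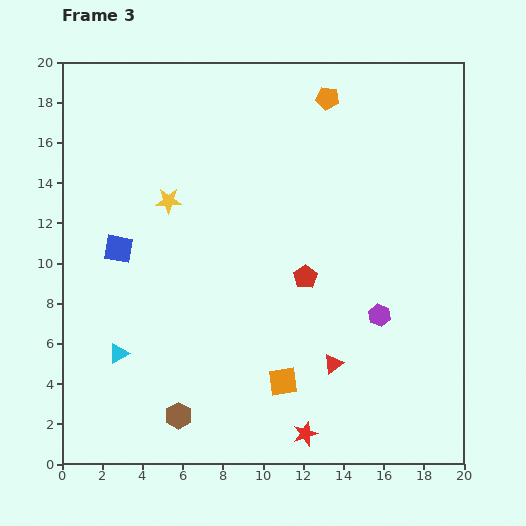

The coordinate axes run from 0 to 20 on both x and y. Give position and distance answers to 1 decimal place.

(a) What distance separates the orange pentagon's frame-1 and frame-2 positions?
3.8

The orange pentagon moved from (8.8, 11.9) to (11.0, 15.0), a distance of √(2.2² + 3.1²) ≈ 3.8.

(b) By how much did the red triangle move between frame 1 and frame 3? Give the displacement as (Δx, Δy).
(6.2, 3.8)

The red triangle was at (7.3, 1.2) in frame 1 and (13.5, 5.0) in frame 3.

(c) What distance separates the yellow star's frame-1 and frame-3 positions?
16.0

The yellow star moved from (17.8, 3.1) to (5.3, 13.1), a distance of √(12.5² + 10.0²) ≈ 16.0.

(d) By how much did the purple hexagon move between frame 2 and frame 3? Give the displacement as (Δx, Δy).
(1.5, 1.3)

The purple hexagon was at (14.3, 6.1) in frame 2 and (15.8, 7.4) in frame 3.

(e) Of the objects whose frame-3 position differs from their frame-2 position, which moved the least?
the purple hexagon

(moved 2.0)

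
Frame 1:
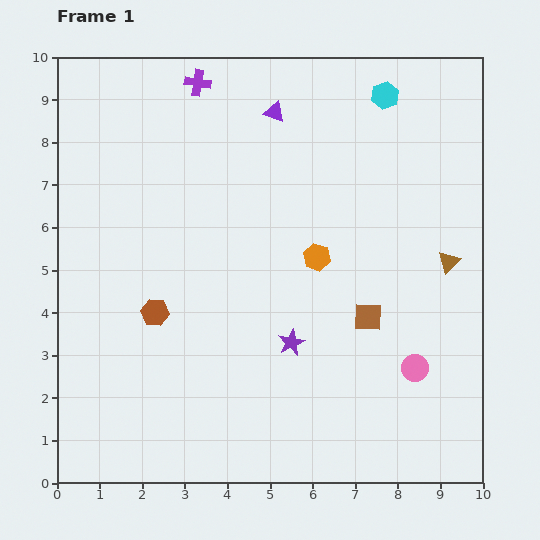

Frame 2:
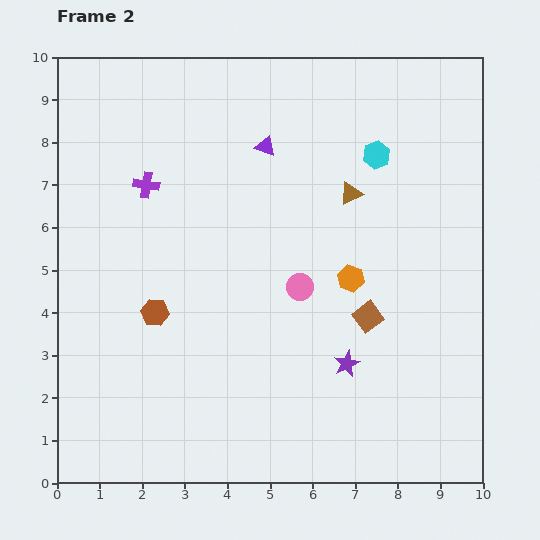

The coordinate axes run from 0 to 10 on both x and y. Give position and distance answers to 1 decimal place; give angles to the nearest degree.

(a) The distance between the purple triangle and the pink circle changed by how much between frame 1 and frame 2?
-3.4

Distance in frame 1: 6.8. Distance in frame 2: 3.4.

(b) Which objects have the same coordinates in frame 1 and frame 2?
the brown square, the brown hexagon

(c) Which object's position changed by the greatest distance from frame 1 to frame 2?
the pink circle

(moved 3.3; next 2.8)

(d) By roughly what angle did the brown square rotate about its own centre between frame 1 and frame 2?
37° counter-clockwise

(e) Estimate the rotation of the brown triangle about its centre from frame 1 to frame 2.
17° clockwise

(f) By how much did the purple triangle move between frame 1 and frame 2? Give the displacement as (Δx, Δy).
(-0.2, -0.8)

The purple triangle was at (5.1, 8.7) in frame 1 and (4.9, 7.9) in frame 2.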